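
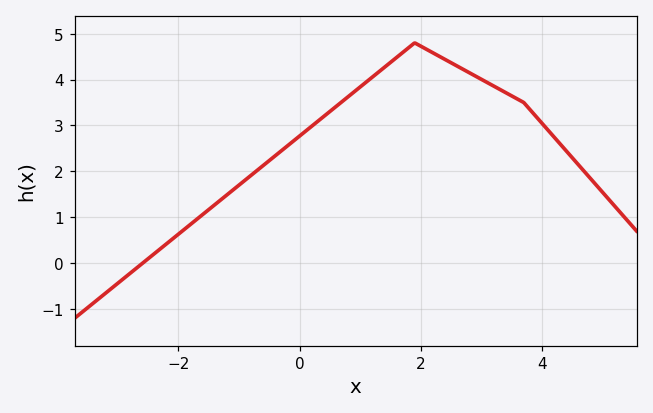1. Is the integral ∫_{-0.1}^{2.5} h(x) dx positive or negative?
positive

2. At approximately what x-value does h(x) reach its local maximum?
1.9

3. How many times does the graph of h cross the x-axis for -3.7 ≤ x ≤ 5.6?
1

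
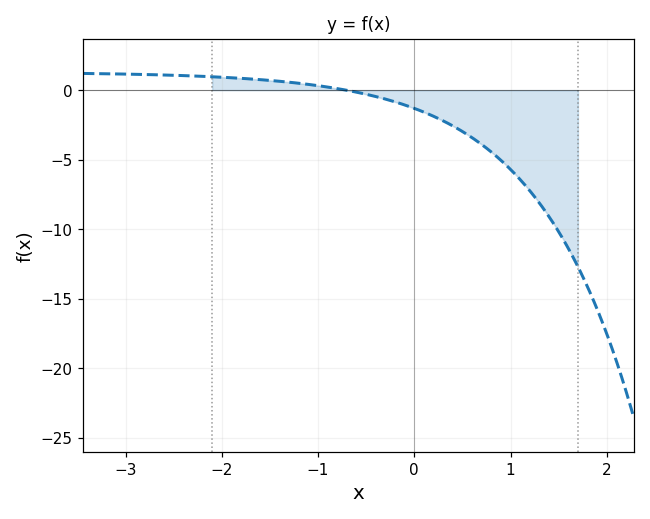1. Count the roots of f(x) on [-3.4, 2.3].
1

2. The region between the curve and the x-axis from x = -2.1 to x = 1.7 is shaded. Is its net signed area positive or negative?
negative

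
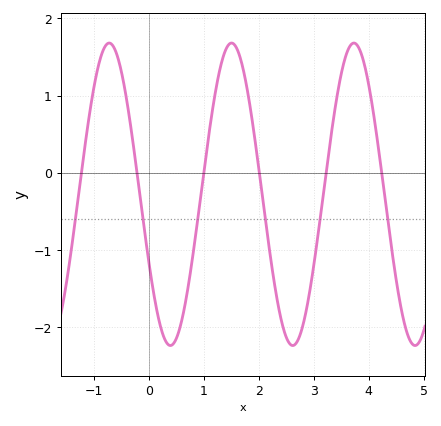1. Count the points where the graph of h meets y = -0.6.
6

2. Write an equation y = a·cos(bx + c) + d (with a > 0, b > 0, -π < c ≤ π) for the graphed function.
y = 1.96cos(2.8x + 2) - 0.28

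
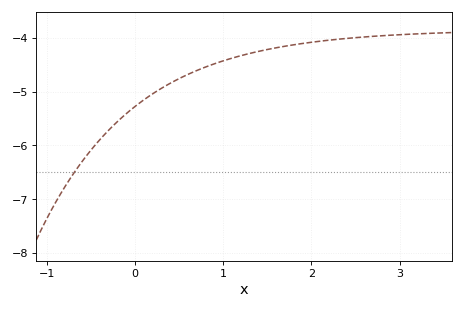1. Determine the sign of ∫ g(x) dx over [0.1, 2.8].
negative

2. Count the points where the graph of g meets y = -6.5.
1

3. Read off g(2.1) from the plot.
-4.1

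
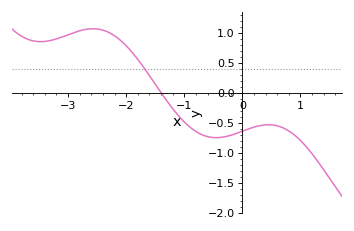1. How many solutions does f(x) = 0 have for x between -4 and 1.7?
1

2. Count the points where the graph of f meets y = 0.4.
1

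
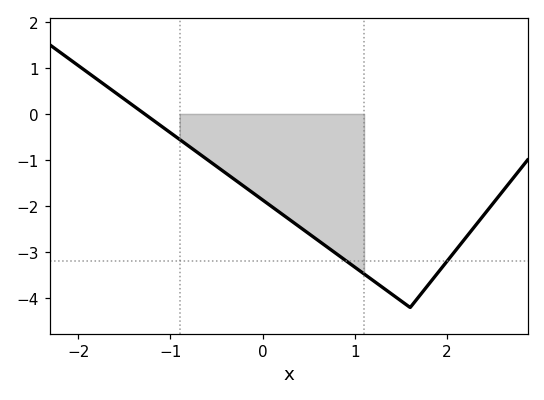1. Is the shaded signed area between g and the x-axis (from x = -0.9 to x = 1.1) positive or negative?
negative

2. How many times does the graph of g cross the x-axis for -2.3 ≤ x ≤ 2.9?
1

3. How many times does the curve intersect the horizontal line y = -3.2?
2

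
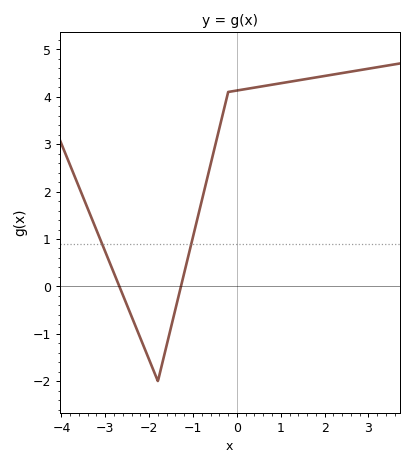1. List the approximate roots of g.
-2.68, -1.28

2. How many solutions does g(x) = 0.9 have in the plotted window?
2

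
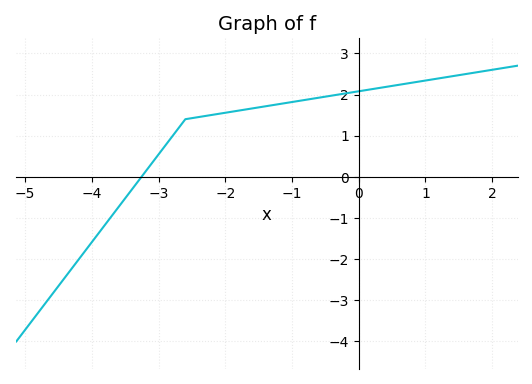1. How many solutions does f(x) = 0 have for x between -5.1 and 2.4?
1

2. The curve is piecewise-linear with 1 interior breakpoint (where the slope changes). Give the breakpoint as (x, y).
(-2.6, 1.4)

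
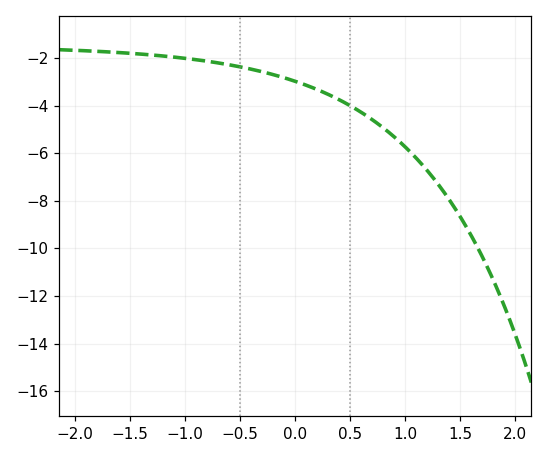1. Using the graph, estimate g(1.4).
-8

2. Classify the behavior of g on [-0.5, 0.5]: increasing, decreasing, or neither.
decreasing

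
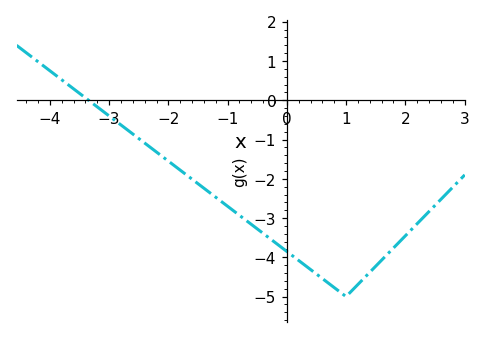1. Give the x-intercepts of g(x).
-3.4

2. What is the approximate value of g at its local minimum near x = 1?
-5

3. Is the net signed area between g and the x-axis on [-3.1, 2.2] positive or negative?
negative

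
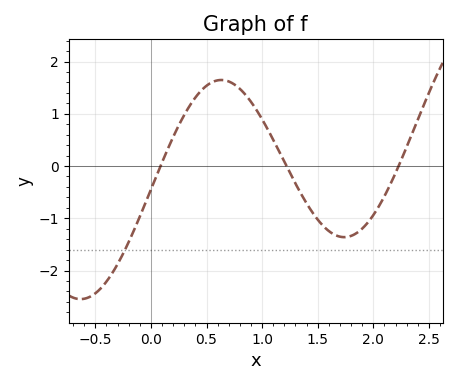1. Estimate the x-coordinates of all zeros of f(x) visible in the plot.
0.1, 1.2, 2.25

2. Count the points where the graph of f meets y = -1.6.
1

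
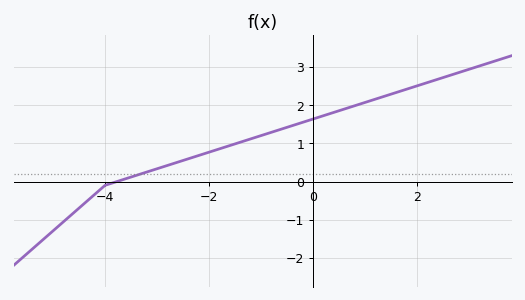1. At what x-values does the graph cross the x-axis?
-3.77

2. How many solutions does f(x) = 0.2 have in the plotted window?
1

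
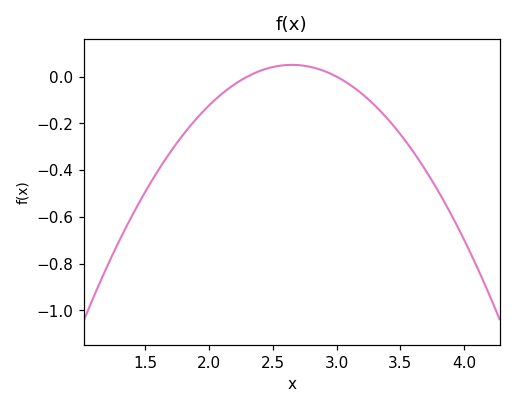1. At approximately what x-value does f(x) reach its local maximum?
2.65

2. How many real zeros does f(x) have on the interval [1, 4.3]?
2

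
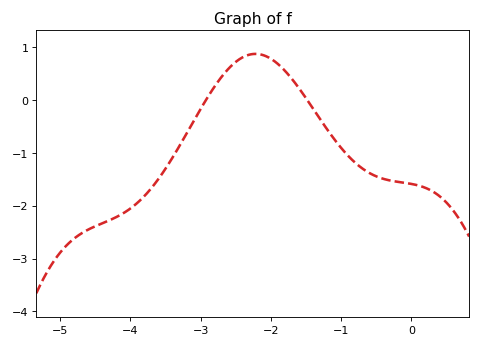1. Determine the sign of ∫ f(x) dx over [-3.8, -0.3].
negative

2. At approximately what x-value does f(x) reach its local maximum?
-2.22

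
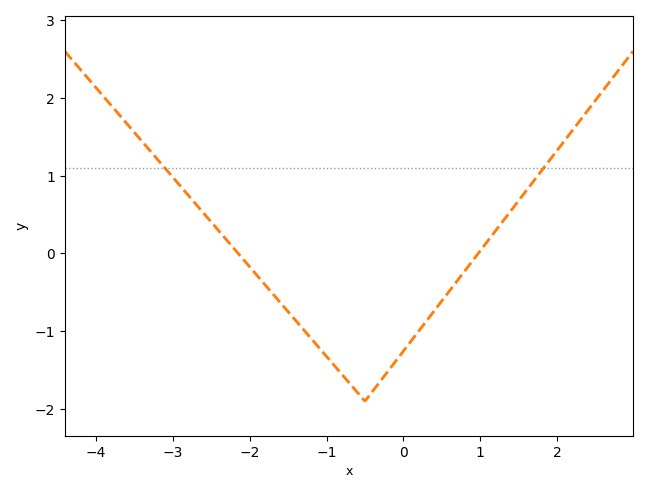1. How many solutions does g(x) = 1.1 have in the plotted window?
2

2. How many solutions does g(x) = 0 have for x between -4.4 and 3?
2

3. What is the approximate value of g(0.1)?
-1.1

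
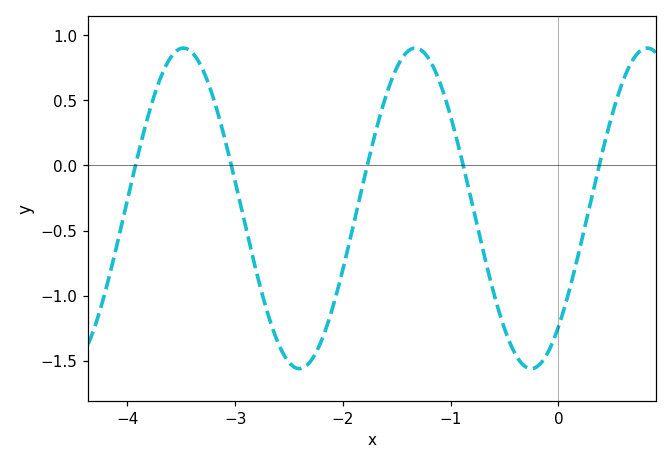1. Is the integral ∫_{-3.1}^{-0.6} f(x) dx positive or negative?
negative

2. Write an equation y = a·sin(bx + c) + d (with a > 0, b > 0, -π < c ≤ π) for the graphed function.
y = 1.23sin(2.92x - 0.832) - 0.33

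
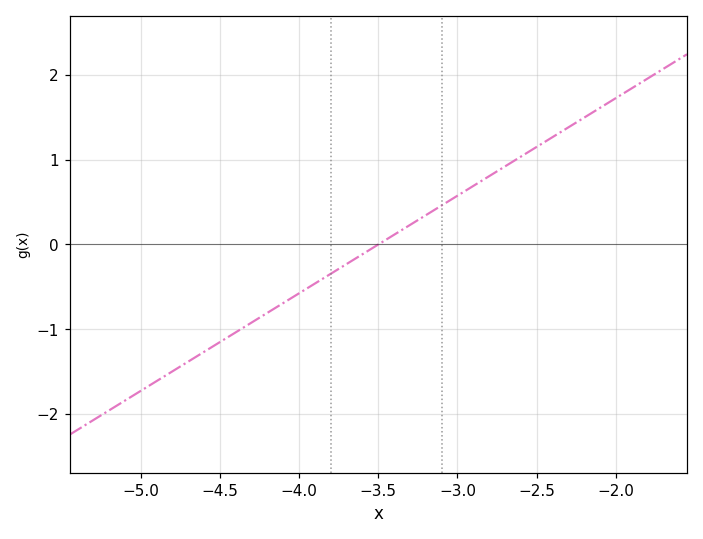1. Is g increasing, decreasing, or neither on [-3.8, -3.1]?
increasing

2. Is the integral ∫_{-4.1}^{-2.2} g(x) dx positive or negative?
positive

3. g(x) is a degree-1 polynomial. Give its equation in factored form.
y = 1.15(x + 3.5)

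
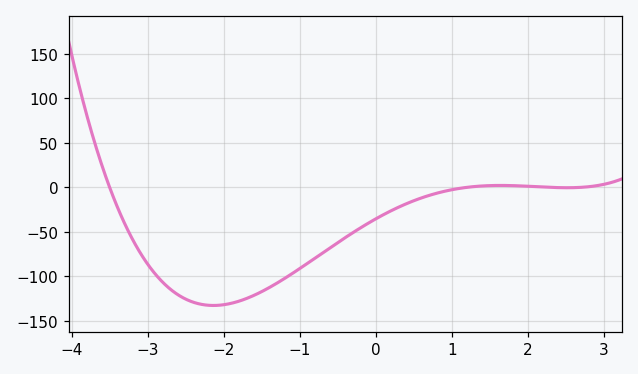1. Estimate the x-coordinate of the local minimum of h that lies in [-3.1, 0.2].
-2.13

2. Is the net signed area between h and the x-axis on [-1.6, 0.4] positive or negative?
negative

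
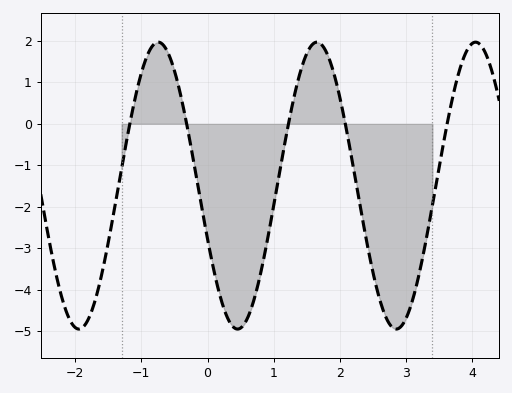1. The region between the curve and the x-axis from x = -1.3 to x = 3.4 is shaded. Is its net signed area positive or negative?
negative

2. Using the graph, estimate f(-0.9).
1.69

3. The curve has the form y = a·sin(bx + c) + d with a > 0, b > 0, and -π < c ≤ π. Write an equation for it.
y = 3.46sin(2.62x - 2.76) - 1.49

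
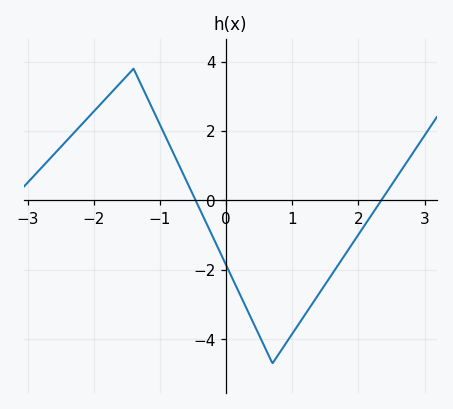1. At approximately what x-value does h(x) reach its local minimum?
0.7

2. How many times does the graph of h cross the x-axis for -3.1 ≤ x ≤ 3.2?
2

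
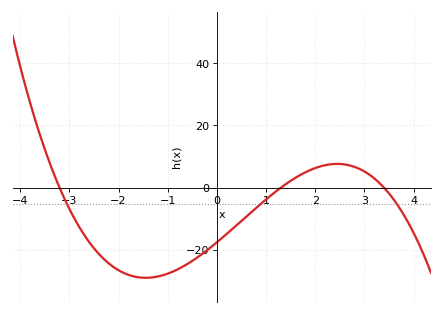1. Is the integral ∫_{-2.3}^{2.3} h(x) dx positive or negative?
negative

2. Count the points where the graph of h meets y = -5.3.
3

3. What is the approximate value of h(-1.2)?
-28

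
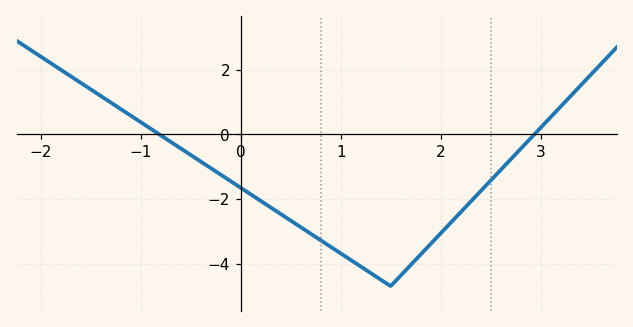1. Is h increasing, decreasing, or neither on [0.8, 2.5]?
neither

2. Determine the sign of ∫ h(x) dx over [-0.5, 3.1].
negative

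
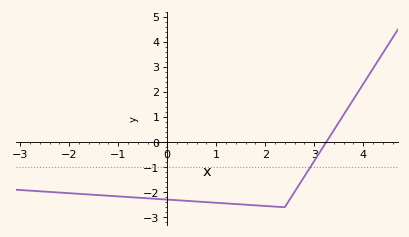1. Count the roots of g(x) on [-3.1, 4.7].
1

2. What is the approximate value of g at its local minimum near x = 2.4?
-2.6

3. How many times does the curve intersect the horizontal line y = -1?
1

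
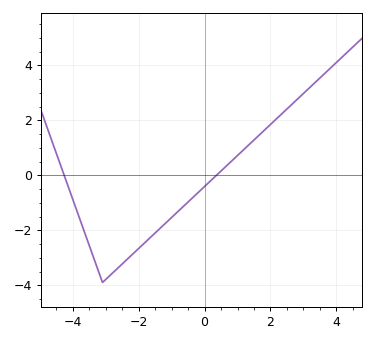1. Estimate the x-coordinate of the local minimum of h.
-3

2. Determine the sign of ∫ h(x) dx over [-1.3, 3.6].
positive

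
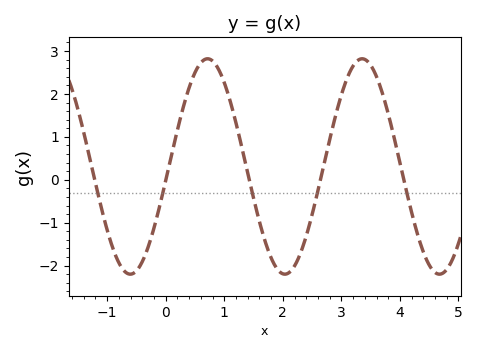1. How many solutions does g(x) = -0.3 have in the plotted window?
5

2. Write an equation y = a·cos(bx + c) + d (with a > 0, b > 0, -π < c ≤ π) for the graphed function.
y = 2.51cos(2.4x - 1.7) + 0.31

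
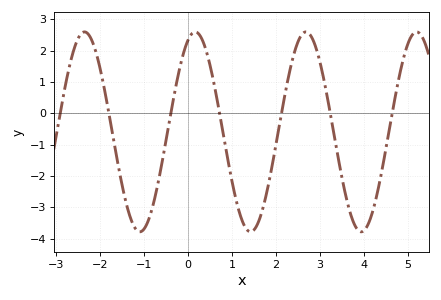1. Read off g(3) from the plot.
1.6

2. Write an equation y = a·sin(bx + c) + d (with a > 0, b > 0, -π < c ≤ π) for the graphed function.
y = 3.19sin(2.5x + 1.2) - 0.59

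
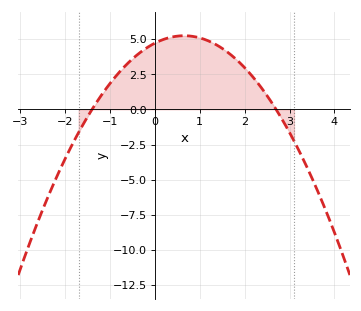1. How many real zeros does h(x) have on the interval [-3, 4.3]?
2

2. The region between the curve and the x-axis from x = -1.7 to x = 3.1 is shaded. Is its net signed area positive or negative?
positive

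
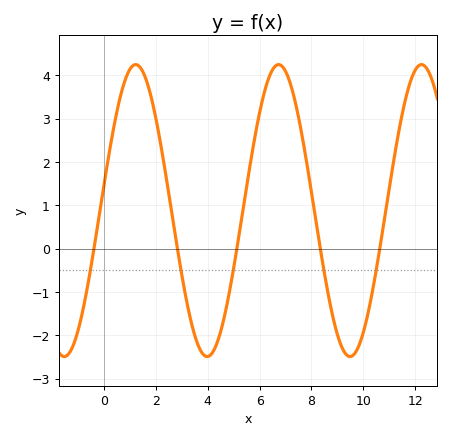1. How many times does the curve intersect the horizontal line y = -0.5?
5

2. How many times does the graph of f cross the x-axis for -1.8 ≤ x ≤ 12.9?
5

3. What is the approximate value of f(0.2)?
2.21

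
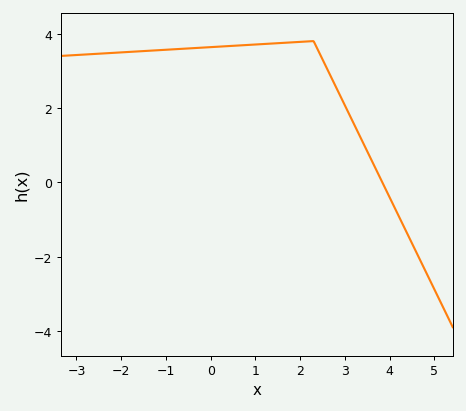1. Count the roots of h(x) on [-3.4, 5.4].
1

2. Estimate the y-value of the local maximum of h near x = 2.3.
3.8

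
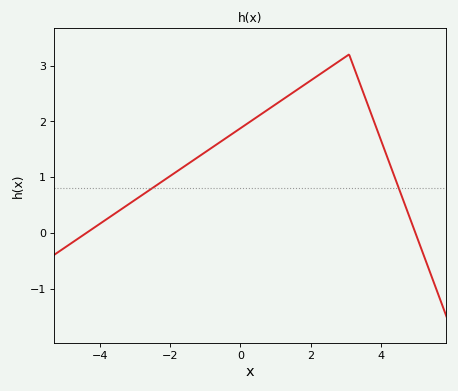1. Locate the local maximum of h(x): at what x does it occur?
3.1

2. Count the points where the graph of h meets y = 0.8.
2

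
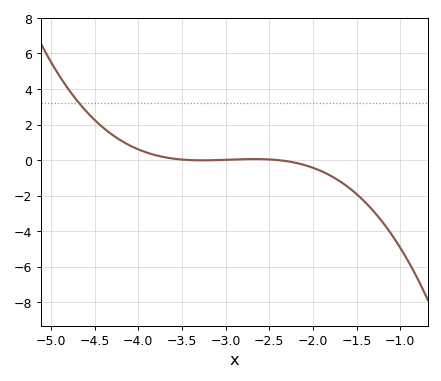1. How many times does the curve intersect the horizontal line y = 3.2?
1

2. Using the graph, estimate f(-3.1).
0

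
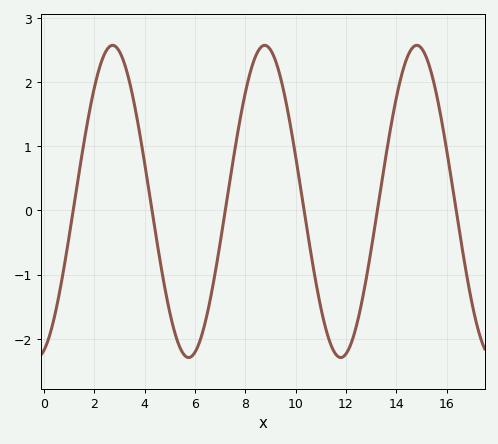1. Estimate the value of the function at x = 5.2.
-1.9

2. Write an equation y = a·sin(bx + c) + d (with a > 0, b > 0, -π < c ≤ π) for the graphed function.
y = 2.43sin(1x - 1.3) + 0.14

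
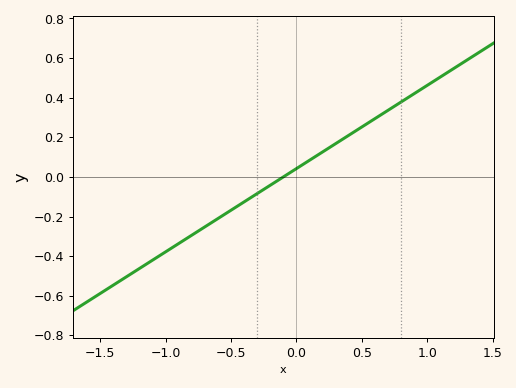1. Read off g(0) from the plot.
0.04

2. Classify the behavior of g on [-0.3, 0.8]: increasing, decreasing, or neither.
increasing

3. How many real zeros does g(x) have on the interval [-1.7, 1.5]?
1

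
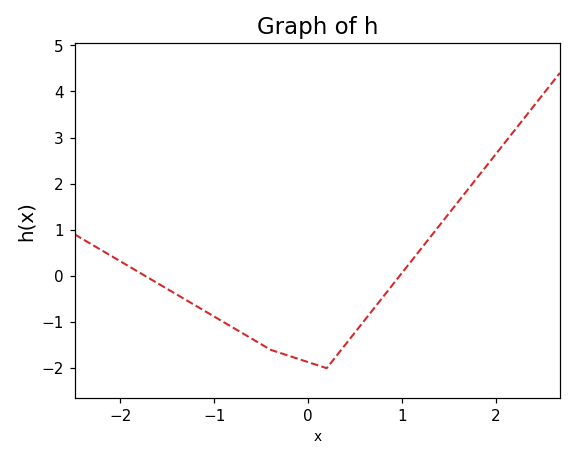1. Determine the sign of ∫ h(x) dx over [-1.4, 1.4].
negative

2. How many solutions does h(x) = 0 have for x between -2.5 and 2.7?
2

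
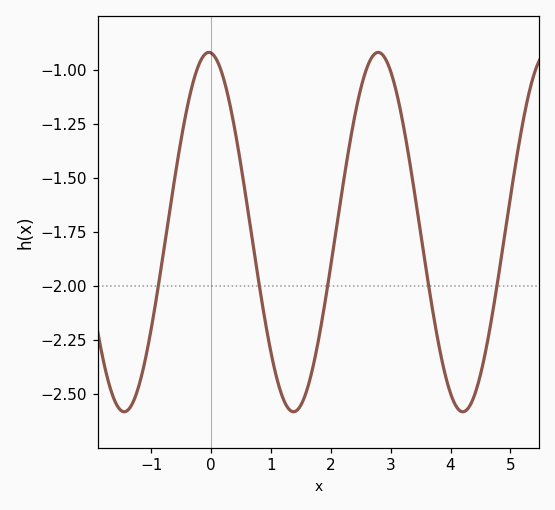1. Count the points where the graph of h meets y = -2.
5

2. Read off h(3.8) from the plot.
-2.27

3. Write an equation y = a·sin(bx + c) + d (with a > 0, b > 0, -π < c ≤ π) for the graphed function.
y = 0.83sin(2.22x + 1.66) - 1.75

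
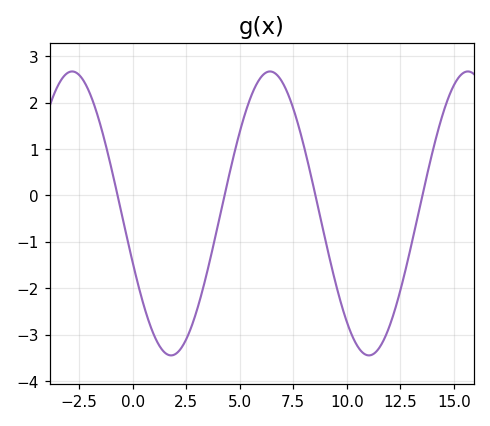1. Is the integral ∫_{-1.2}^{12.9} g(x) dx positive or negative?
negative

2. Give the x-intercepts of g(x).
-0.701, 4.29, 8.54, 13.5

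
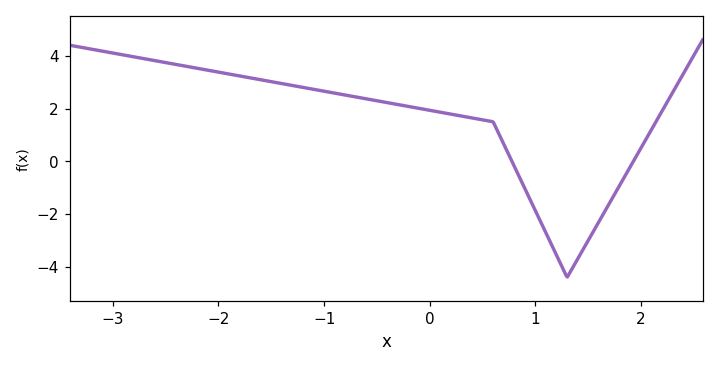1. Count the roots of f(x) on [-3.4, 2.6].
2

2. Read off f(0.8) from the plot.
-0.2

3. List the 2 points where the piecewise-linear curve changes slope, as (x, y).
(0.6, 1.5); (1.3, -4.4)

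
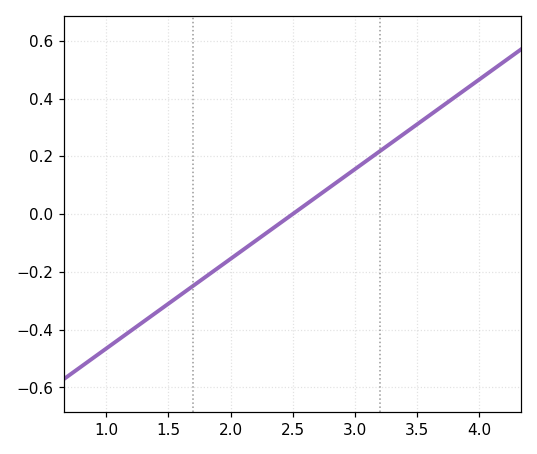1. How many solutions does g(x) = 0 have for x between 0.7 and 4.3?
1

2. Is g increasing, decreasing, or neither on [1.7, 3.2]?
increasing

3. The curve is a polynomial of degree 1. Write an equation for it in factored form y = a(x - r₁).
y = 0.31(x - 2.5)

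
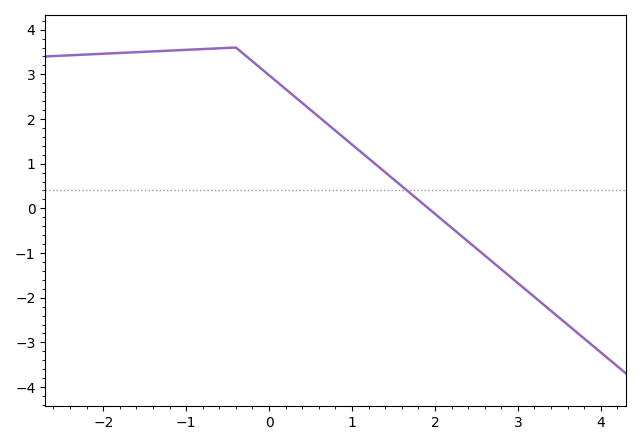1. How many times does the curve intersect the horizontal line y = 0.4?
1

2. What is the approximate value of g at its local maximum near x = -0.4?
3.6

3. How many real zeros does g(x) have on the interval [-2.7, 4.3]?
1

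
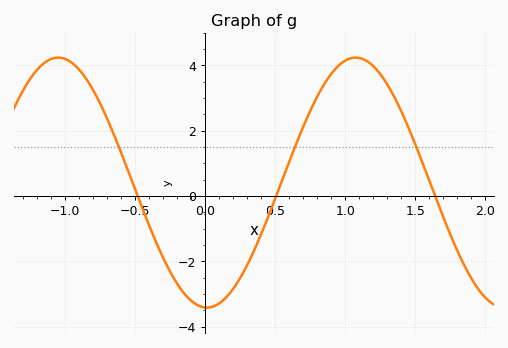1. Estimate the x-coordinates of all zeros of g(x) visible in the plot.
-0.481, 0.508, 1.64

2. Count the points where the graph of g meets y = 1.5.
3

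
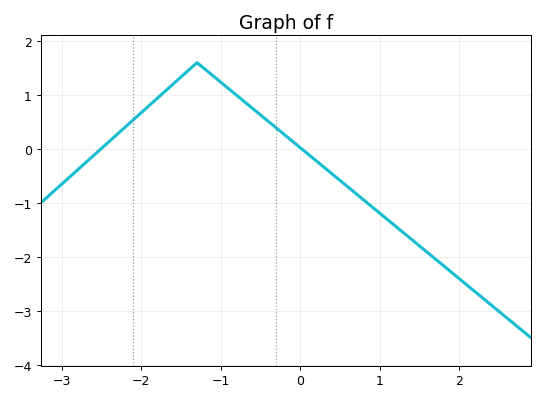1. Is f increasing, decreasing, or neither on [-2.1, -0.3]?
neither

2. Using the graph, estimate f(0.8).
-0.9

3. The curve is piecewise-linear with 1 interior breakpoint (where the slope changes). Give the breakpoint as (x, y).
(-1.3, 1.6)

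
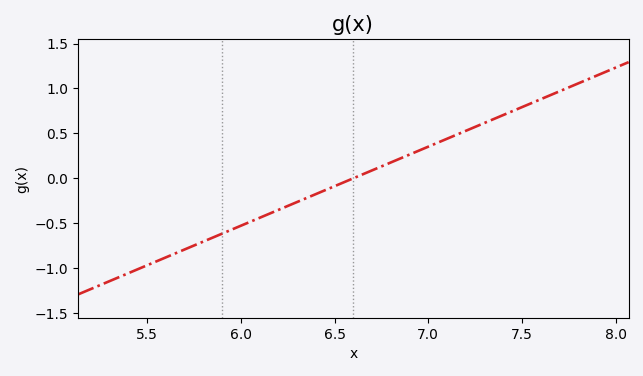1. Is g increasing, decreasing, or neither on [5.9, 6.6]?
increasing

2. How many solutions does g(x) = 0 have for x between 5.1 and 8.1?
1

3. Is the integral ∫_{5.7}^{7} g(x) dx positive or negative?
negative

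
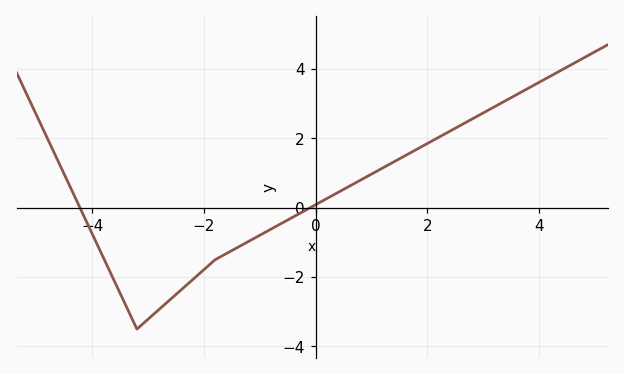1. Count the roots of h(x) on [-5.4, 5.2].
2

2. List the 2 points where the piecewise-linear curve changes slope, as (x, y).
(-3.2, -3.5); (-1.8, -1.5)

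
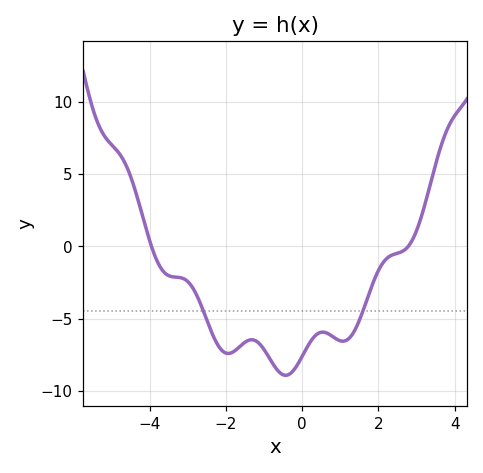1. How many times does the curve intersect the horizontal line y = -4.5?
2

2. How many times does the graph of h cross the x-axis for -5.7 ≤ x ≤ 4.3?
2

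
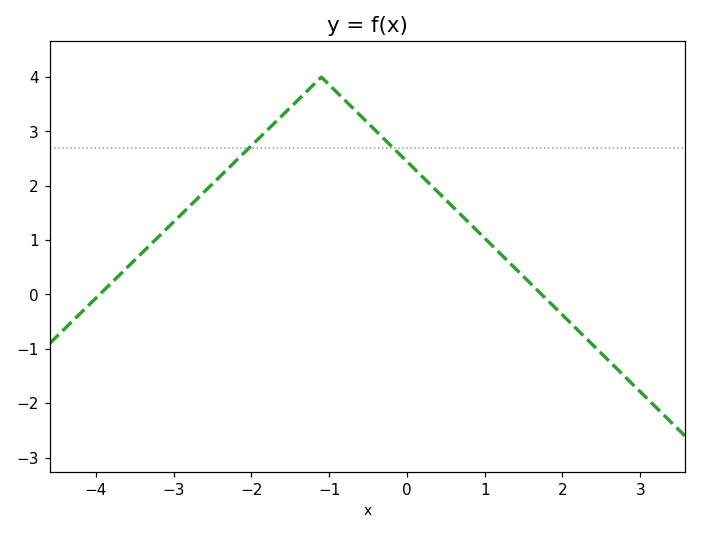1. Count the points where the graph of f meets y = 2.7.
2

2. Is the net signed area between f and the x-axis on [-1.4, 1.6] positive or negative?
positive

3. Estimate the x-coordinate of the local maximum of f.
-1.2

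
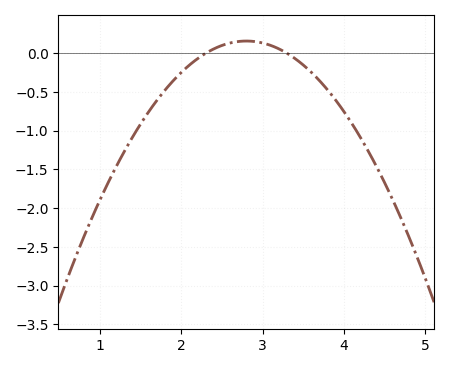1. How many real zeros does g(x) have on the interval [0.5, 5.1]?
2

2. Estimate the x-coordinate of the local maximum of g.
2.8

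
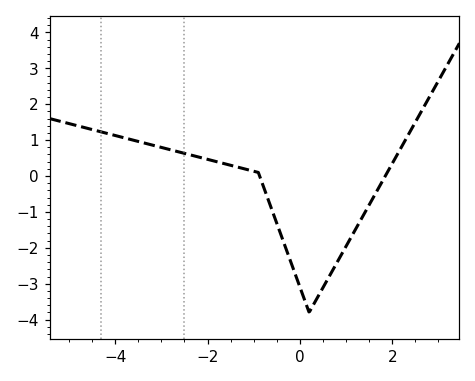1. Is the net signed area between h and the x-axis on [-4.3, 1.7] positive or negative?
negative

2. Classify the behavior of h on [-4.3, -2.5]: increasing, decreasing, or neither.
decreasing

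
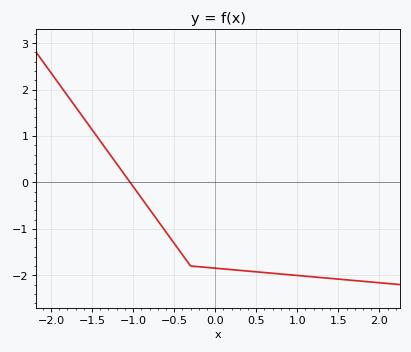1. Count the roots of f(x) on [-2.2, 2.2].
1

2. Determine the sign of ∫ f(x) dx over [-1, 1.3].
negative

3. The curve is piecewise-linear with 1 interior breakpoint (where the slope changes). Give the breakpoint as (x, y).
(-0.3, -1.8)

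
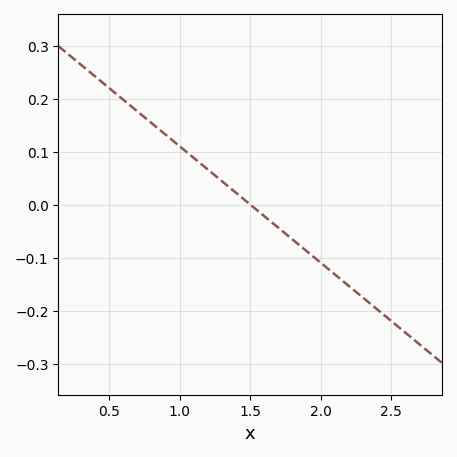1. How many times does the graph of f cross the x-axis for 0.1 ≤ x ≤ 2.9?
1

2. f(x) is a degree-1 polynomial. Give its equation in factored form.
y = -0.22(x - 1.5)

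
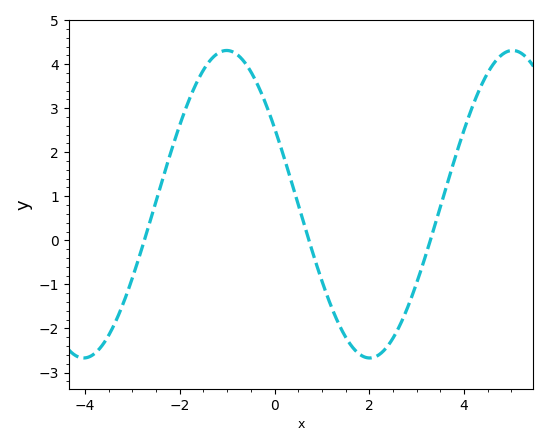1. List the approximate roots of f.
-2.8, 0.8, 3.2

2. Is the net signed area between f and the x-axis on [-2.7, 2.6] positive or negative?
positive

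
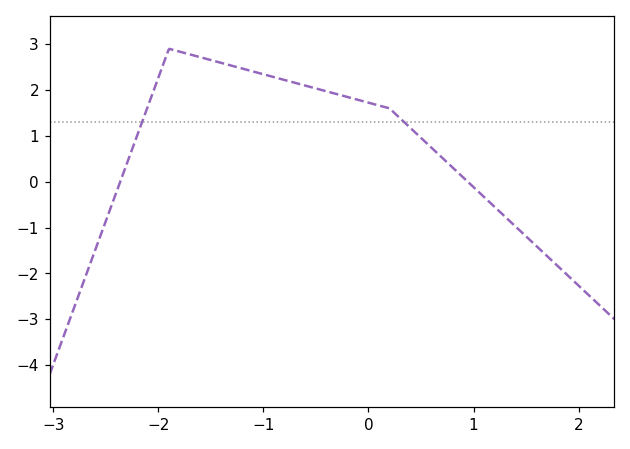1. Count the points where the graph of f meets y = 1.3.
2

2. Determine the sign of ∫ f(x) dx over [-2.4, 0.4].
positive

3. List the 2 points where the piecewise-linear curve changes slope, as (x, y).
(-1.9, 2.9); (0.2, 1.6)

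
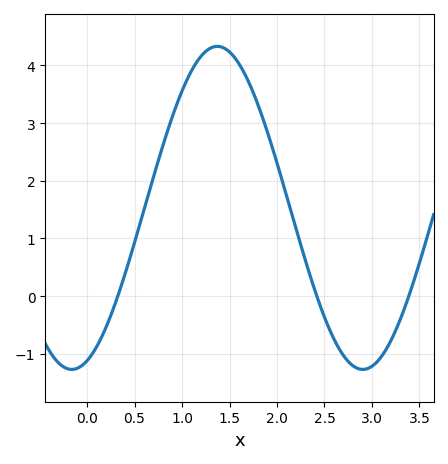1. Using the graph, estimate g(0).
-1.1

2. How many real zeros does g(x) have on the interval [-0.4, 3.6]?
3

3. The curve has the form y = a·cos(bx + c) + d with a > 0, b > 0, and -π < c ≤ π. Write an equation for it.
y = 2.8cos(2x - 2.8) + 1.53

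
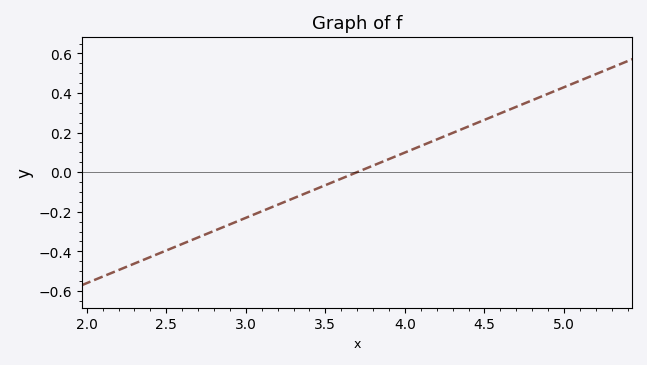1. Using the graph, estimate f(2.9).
-0.26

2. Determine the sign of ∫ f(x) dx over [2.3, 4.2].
negative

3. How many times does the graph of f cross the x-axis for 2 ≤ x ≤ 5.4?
1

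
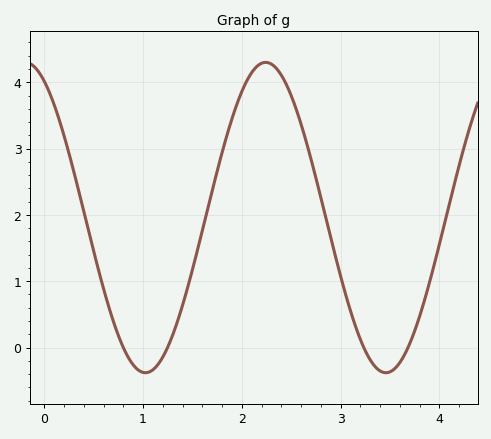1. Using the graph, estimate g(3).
1.08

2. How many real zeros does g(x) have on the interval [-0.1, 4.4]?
4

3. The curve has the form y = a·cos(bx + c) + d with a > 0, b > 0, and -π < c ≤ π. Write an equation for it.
y = 2.34cos(2.58x + 0.5) + 1.96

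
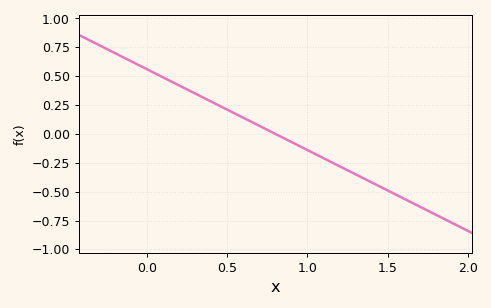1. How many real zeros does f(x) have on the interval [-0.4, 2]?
1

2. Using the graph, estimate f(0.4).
0.28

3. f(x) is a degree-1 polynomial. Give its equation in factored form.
y = -0.7(x - 0.8)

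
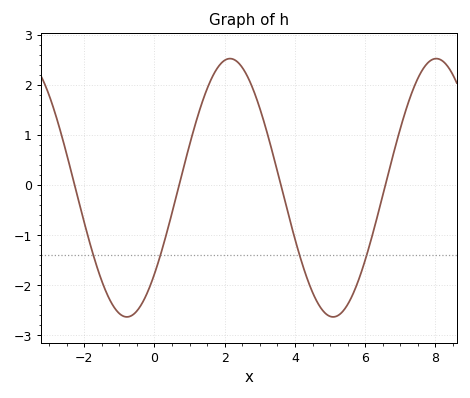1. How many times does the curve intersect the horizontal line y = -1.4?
4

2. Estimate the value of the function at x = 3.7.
-0.275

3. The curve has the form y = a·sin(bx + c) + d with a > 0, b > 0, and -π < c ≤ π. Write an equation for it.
y = 2.58sin(1.07x - 0.73) - 0.05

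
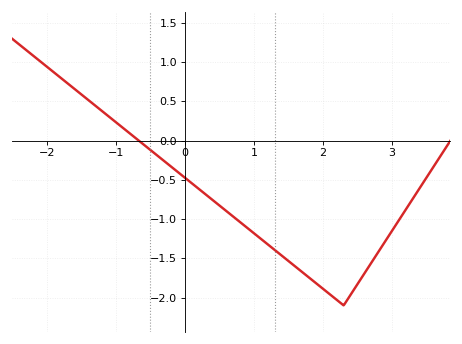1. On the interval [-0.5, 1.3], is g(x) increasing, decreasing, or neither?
decreasing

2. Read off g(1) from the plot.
-1.18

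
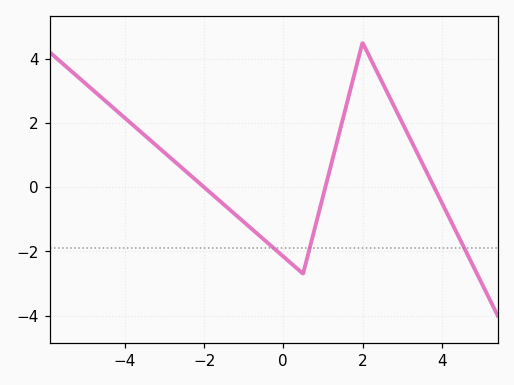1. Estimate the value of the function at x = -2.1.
0.2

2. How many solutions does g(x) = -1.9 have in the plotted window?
3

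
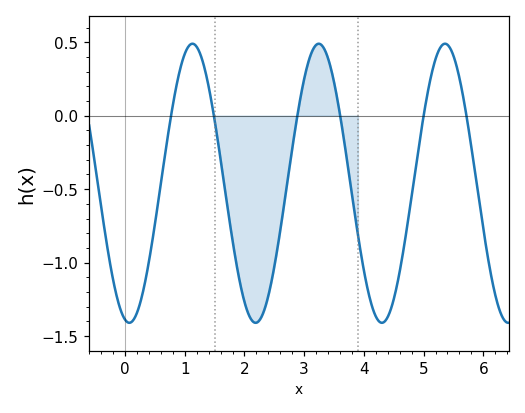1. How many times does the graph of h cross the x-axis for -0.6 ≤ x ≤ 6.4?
6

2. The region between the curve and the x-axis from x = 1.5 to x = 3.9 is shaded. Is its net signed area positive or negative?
negative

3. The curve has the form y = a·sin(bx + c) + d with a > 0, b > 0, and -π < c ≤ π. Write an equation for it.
y = 0.95sin(3x - 1.8) - 0.46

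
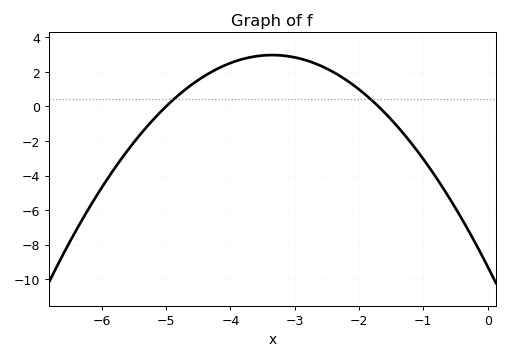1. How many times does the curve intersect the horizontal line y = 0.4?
2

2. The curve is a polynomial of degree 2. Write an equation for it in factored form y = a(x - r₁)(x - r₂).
y = -1.09(x + 5)(x + 1.7)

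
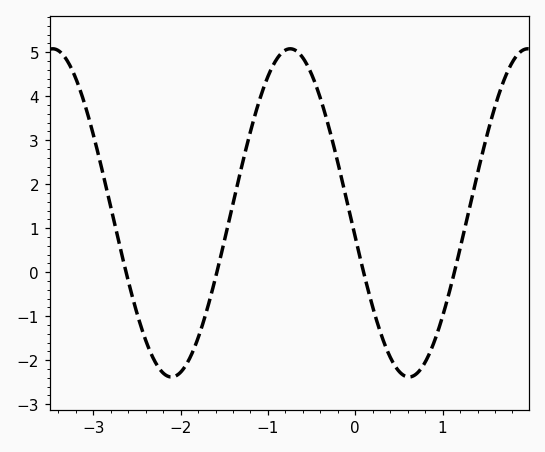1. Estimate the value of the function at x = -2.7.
0.6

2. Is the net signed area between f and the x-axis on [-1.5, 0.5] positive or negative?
positive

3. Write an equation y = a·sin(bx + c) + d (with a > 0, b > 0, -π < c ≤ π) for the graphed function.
y = 3.73sin(2.3x - 3) + 1.35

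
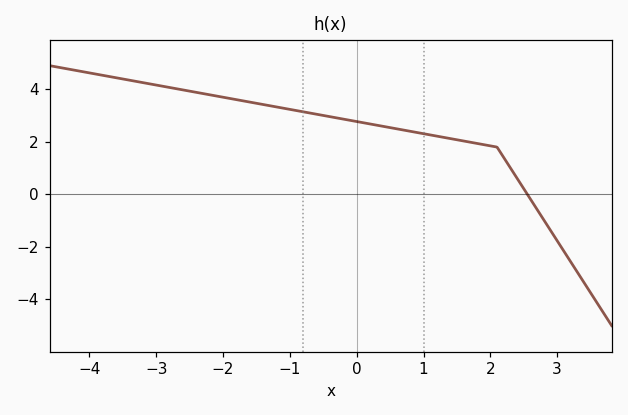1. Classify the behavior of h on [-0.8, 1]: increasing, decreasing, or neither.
decreasing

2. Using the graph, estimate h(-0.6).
3.05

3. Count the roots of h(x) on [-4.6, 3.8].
1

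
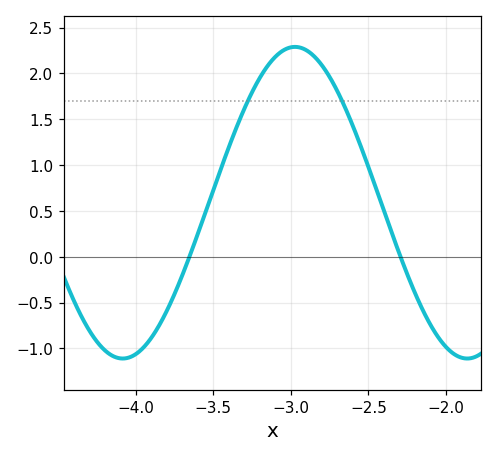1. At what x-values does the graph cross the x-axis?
-3.65, -2.29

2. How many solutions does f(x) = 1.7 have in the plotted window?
2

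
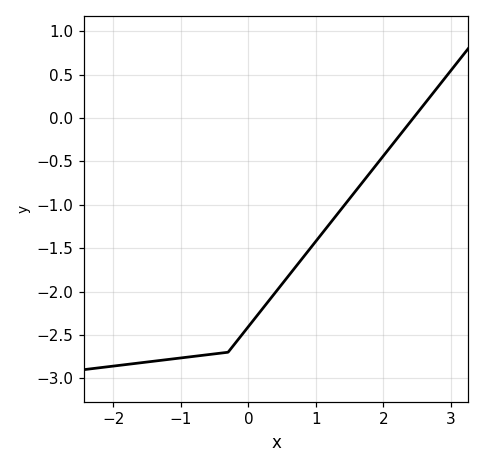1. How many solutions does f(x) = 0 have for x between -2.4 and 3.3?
1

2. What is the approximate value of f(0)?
-2.4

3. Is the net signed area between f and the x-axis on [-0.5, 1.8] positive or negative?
negative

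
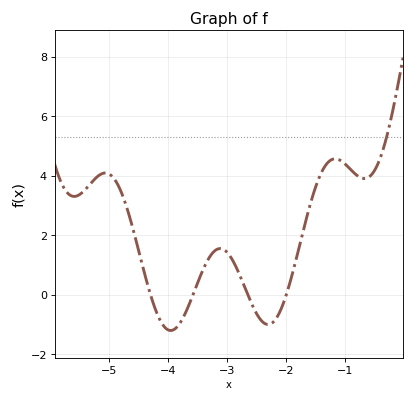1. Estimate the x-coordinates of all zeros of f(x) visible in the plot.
-4.3, -3.6, -2.6, -2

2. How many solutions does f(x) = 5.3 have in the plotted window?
1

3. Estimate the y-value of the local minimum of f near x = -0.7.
4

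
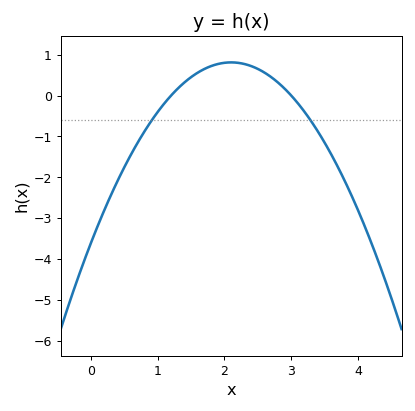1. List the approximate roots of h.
1.2, 3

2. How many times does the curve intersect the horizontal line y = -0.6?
2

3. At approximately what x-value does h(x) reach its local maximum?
2.1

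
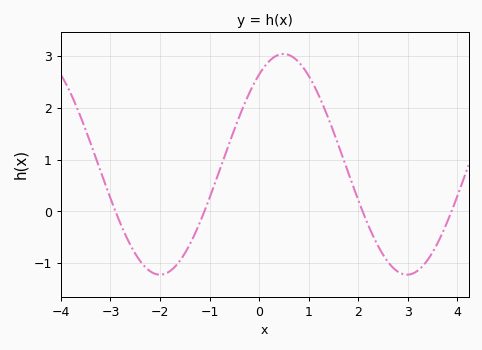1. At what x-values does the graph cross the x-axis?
-2.8, -1.2, 2, 3.8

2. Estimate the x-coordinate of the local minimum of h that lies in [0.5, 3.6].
3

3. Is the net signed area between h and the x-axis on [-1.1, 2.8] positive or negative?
positive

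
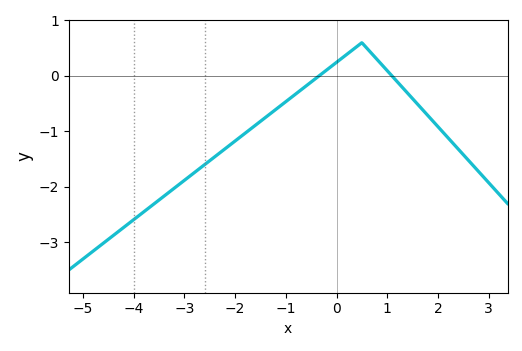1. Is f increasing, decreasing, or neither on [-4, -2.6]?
increasing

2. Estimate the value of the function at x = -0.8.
-0.3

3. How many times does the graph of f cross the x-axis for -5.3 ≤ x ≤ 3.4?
2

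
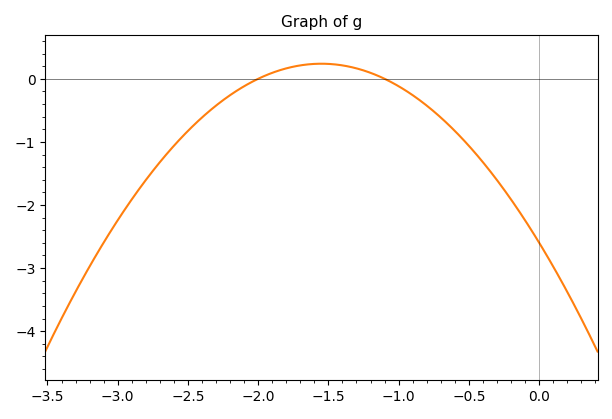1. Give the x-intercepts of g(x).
-2, -1.1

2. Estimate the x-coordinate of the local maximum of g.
-1.55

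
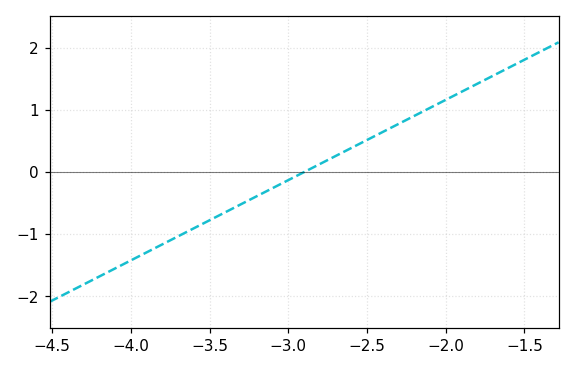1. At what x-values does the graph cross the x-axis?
-2.9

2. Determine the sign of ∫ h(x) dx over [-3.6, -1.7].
positive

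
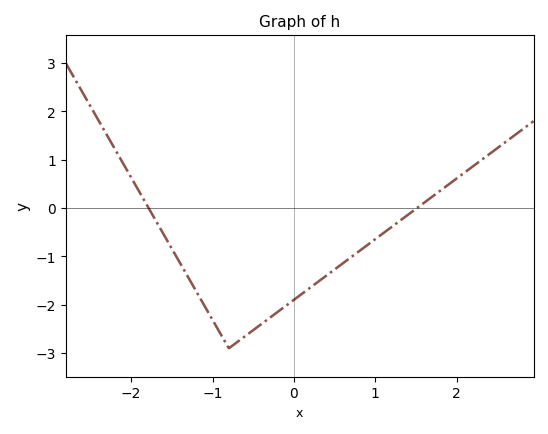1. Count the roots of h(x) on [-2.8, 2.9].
2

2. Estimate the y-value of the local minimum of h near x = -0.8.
-2.9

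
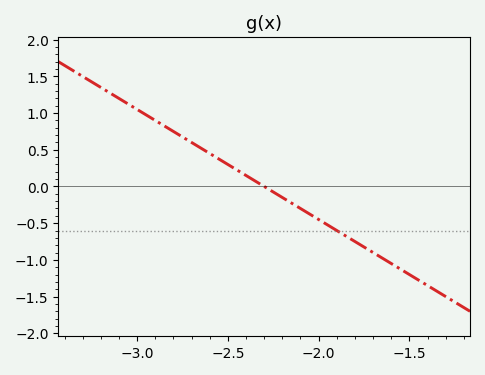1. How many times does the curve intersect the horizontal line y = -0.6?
1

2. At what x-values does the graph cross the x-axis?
-2.3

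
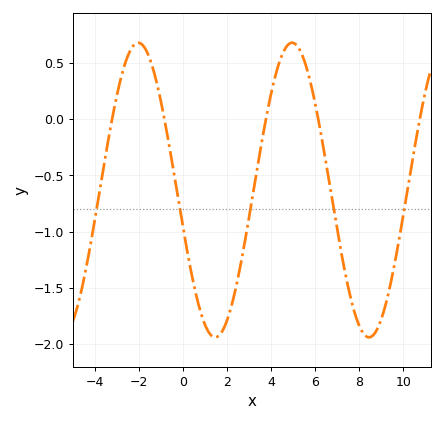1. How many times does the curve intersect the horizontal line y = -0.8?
5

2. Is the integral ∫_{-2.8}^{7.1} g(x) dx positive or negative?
negative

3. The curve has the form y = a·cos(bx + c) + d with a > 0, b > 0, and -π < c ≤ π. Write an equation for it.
y = 1.31cos(0.9x + 1.8) - 0.63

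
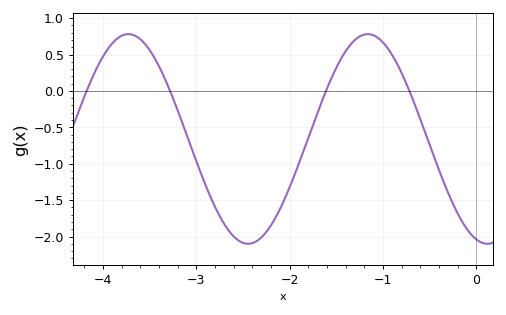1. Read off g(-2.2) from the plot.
-1.85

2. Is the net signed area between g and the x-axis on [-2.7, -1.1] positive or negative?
negative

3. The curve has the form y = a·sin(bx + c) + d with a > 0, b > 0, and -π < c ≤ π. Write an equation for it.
y = 1.44sin(2.45x - 1.86) - 0.66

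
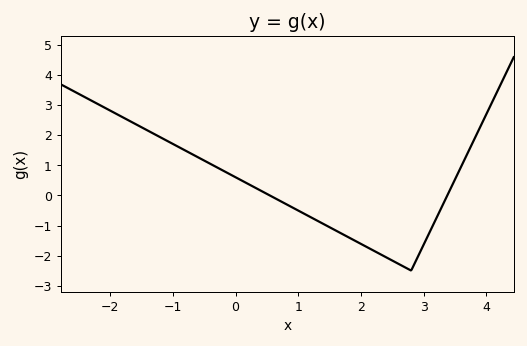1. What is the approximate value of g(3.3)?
-0.3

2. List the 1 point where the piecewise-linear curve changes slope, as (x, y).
(2.8, -2.5)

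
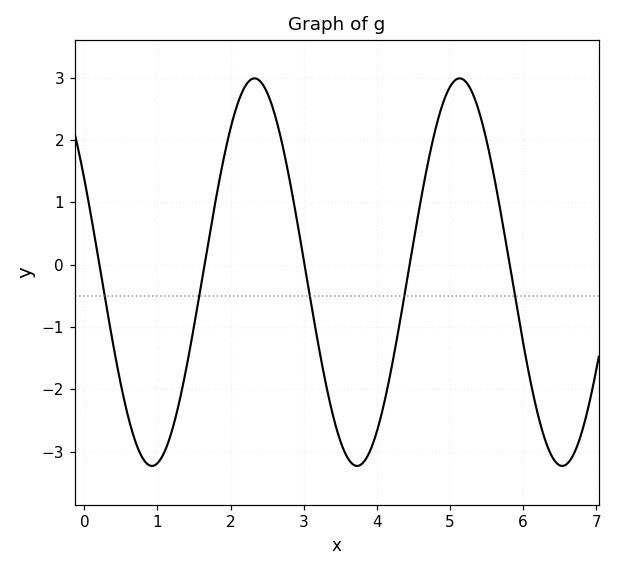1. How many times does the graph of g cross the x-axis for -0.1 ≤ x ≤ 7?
5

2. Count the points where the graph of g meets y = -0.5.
5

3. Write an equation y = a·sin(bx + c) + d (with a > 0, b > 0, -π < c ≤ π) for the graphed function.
y = 3.11sin(2.24x + 2.64) - 0.12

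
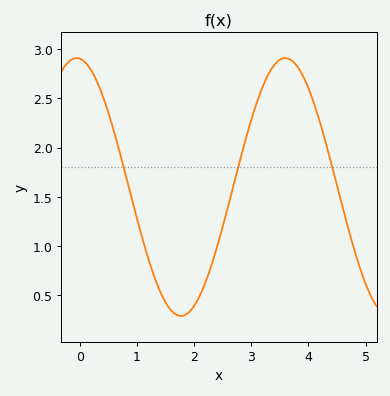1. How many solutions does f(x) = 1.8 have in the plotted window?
3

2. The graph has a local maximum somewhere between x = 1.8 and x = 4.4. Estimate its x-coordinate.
3.6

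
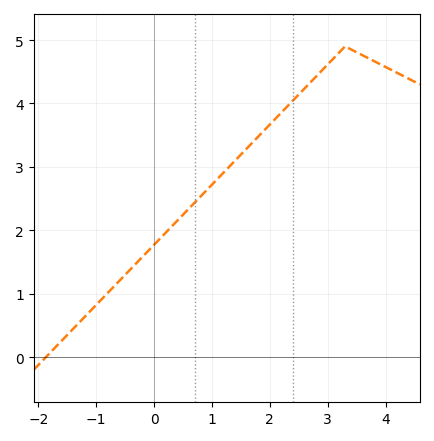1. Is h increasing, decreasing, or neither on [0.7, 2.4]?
increasing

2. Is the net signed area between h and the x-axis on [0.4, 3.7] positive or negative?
positive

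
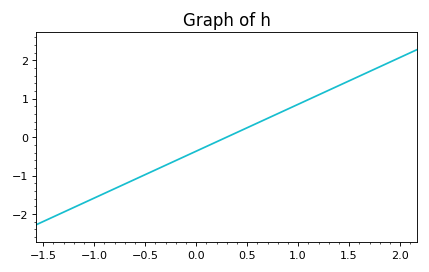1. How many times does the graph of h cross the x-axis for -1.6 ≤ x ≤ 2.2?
1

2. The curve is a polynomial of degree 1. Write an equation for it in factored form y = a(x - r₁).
y = 1.22(x - 0.3)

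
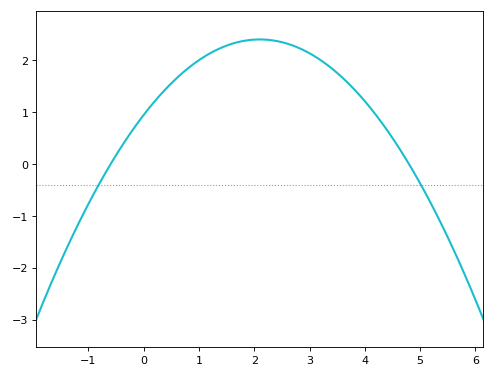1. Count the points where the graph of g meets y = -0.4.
2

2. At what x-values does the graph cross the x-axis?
-0.6, 4.8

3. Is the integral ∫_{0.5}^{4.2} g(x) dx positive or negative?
positive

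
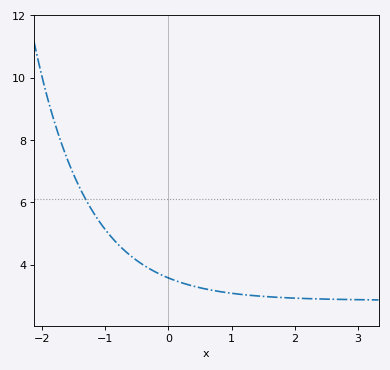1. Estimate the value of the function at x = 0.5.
3.26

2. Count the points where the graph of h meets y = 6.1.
1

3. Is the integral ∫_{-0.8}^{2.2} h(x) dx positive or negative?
positive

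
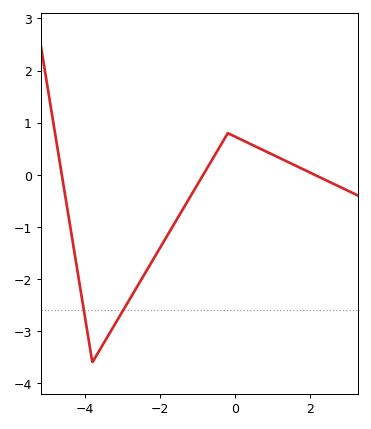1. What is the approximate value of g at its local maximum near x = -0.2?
0.8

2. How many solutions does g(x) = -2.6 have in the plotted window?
2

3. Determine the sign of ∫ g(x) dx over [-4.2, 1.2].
negative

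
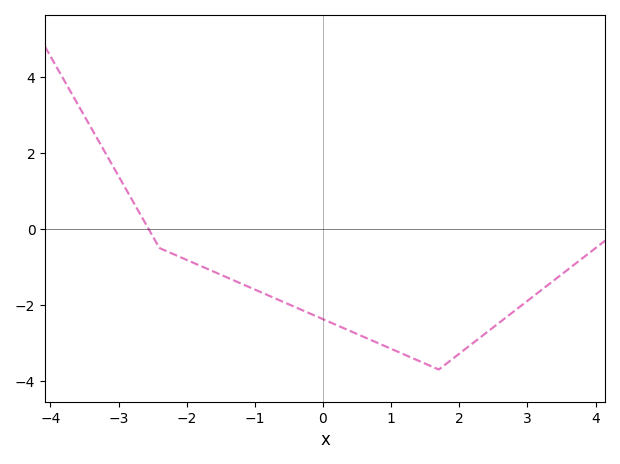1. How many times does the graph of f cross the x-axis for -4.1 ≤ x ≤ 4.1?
1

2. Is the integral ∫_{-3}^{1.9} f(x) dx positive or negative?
negative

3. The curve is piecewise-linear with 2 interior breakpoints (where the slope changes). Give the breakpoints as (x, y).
(-2.4, -0.5); (1.7, -3.7)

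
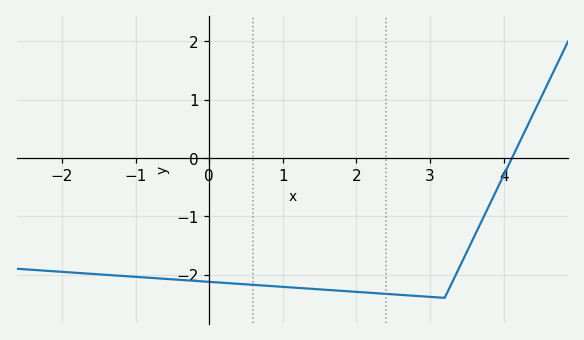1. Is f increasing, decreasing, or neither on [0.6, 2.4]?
decreasing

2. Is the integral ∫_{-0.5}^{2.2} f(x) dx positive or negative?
negative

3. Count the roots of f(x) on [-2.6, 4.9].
1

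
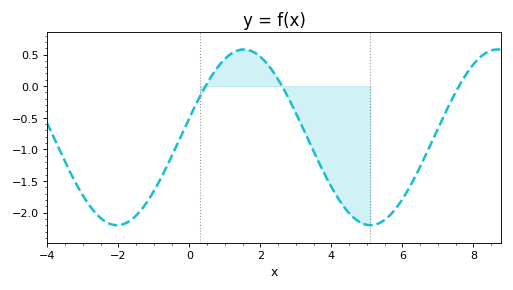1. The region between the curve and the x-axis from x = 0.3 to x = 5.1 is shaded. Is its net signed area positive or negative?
negative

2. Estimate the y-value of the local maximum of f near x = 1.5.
0.6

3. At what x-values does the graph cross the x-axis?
0.4, 2.6, 7.6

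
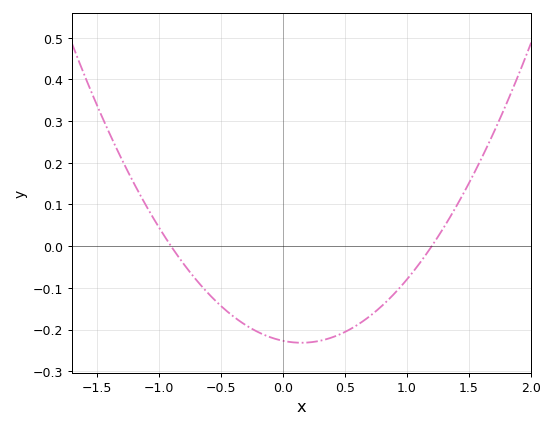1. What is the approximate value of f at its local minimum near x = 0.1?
-0.23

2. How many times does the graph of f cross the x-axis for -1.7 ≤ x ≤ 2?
2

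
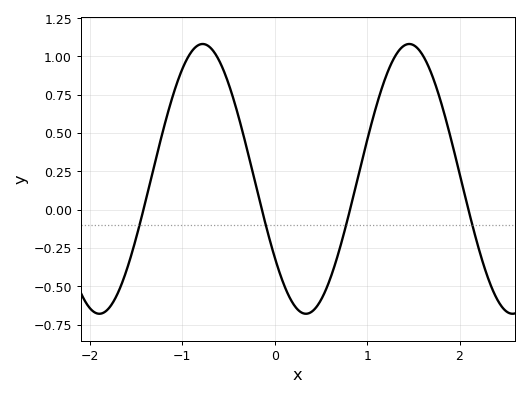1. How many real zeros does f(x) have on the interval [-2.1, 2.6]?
4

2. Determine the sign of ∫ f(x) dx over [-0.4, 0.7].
negative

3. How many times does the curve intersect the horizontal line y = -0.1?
4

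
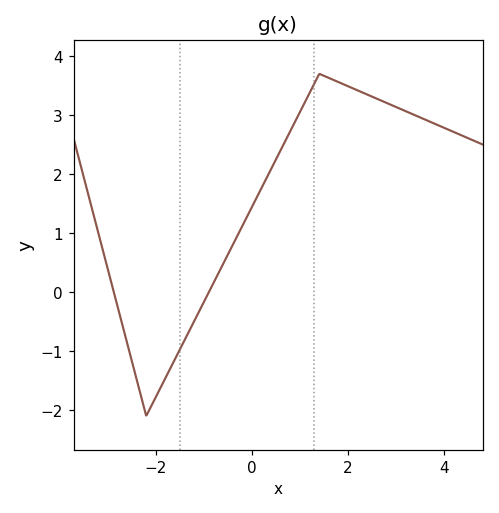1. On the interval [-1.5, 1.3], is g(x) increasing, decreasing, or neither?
increasing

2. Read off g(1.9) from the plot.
3.5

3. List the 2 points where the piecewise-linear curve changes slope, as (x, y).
(-2.2, -2.1); (1.4, 3.7)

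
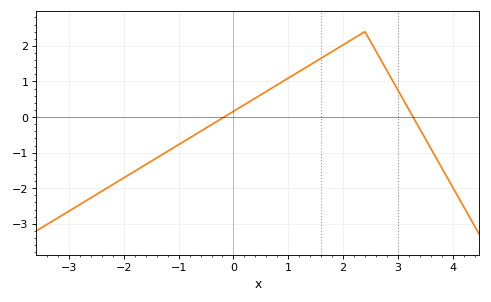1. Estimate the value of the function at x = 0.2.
0.3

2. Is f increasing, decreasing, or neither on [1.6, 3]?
neither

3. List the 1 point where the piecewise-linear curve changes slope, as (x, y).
(2.4, 2.4)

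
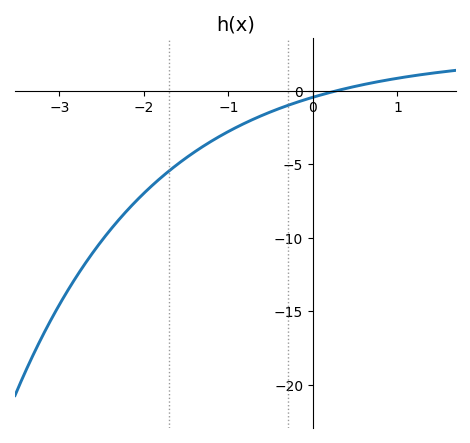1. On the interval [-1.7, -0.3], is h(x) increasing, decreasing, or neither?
increasing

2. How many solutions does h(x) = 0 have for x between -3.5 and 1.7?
1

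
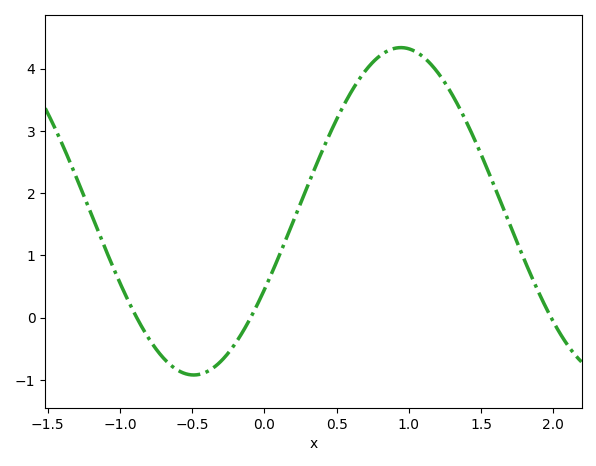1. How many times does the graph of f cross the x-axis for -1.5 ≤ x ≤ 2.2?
3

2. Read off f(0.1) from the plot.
1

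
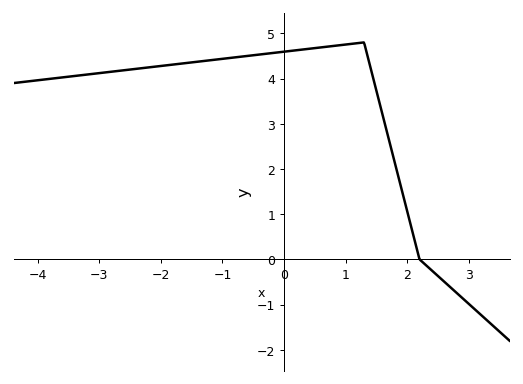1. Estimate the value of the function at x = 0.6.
4.69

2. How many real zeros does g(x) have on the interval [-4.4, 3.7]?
1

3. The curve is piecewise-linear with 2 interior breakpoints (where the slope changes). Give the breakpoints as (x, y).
(1.3, 4.8); (2.2, 0)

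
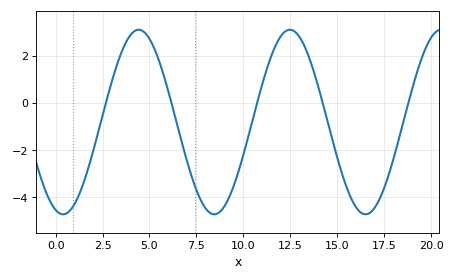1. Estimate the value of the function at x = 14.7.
-1.4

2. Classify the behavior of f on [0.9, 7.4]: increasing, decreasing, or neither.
neither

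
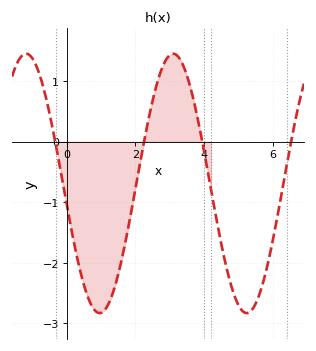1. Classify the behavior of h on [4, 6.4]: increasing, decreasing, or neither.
neither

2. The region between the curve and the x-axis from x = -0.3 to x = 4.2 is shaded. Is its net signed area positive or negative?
negative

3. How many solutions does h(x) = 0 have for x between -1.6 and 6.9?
4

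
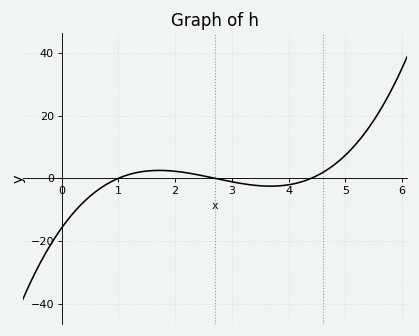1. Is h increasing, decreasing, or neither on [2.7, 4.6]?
neither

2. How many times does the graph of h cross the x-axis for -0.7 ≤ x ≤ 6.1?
3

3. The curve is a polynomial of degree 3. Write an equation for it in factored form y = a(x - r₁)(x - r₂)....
y = 1.33(x - 1)(x - 2.7)(x - 4.4)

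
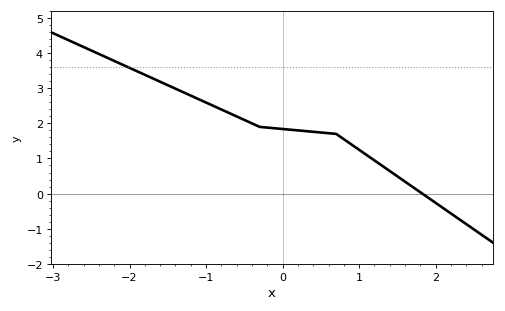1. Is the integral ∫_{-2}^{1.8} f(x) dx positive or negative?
positive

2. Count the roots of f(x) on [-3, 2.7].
1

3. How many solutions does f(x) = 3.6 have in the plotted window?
1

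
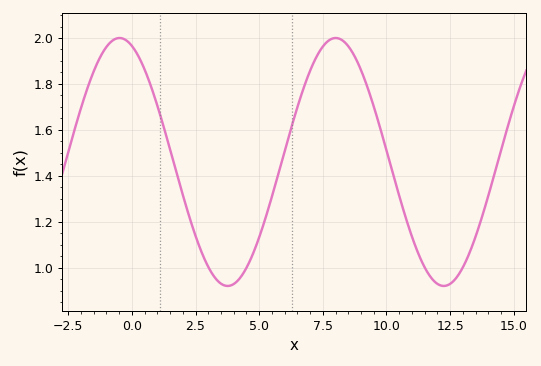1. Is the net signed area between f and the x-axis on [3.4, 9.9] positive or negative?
positive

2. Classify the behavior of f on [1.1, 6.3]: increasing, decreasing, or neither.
neither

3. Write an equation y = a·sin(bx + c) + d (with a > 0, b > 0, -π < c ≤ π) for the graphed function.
y = 0.54sin(0.74x + 1.9) + 1.46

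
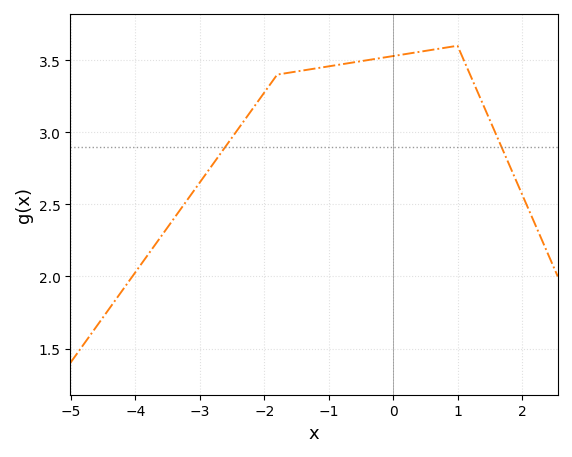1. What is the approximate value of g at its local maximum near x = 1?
3.6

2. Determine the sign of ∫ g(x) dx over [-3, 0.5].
positive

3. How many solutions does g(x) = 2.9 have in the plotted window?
2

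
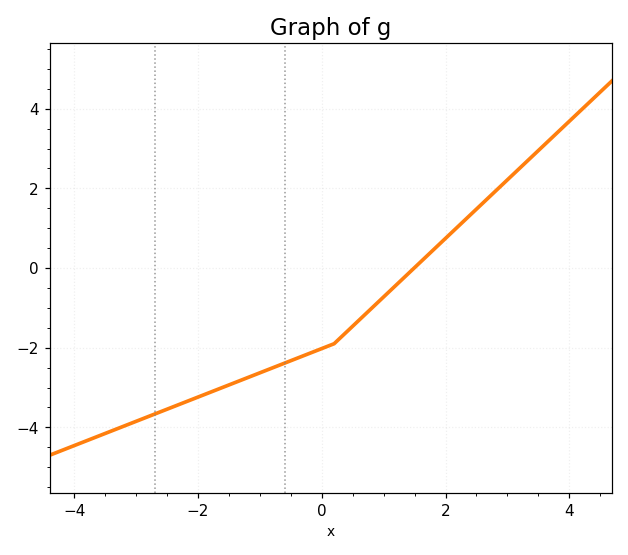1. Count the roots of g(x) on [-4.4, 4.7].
1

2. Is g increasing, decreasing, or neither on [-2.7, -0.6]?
increasing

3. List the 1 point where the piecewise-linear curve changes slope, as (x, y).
(0.2, -1.9)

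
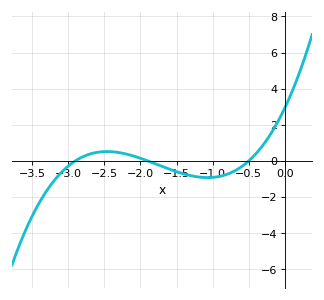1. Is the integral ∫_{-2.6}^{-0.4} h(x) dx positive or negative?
negative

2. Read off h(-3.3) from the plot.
-1.68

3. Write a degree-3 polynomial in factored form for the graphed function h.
y = 1.07(x + 2.9)(x + 1.9)(x + 0.5)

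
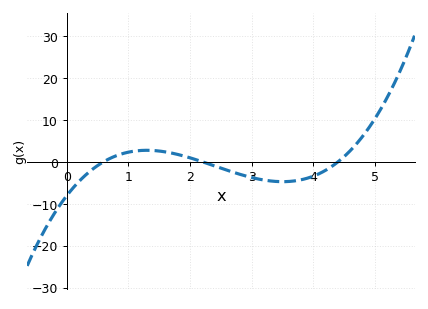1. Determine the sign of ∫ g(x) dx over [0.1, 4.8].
negative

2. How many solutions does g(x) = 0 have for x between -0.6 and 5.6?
3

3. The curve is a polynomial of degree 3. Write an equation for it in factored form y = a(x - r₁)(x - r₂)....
y = 1.4(x - 0.6)(x - 2.2)(x - 4.4)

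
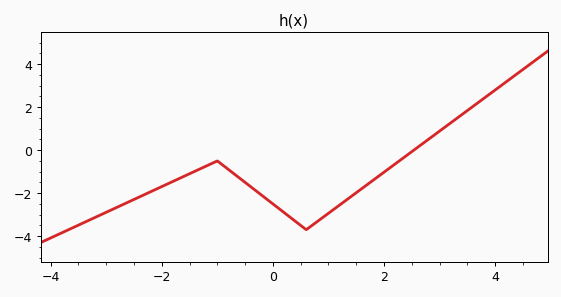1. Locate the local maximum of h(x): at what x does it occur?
-1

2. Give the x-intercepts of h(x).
2.6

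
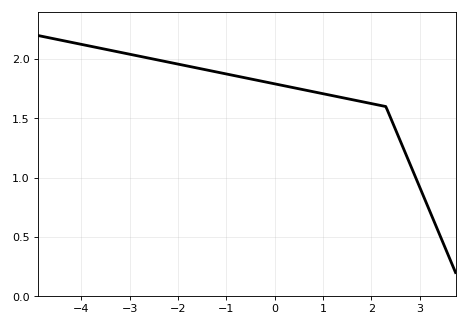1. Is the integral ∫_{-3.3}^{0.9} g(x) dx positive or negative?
positive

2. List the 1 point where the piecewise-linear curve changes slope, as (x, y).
(2.3, 1.6)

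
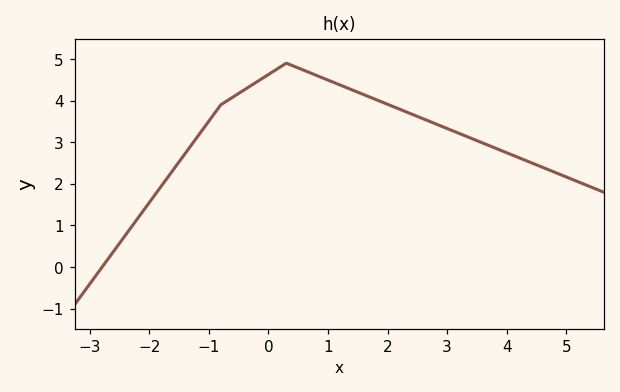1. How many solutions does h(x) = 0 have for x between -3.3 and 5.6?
1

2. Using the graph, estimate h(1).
4.49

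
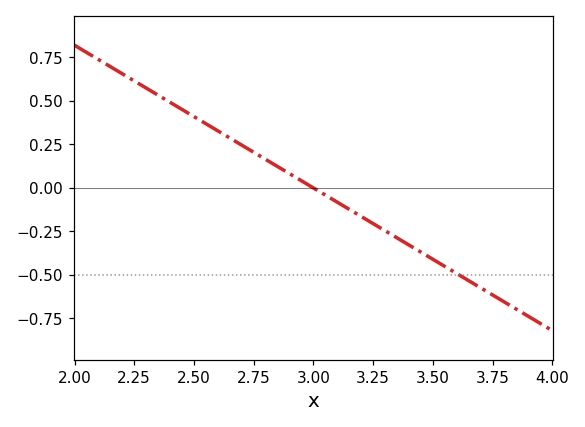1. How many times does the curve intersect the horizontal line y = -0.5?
1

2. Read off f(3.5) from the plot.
-0.4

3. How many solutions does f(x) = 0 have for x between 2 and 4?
1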